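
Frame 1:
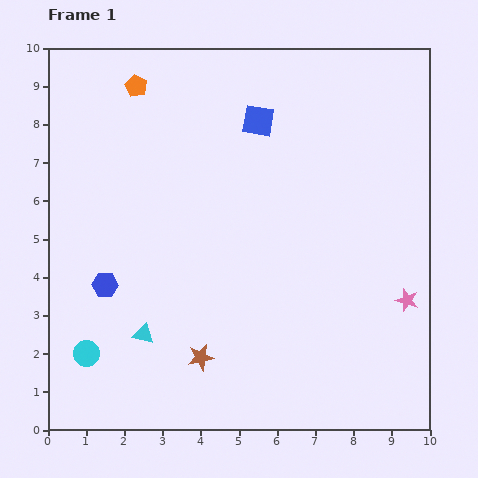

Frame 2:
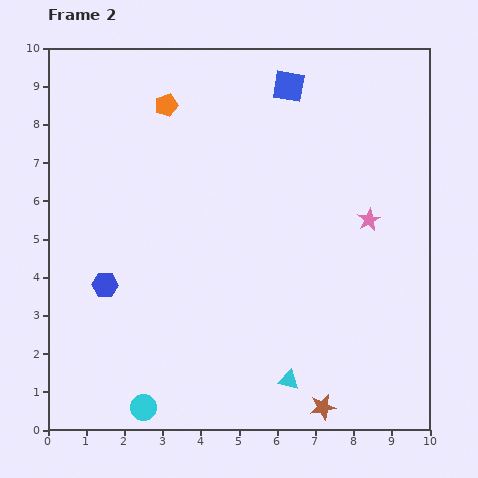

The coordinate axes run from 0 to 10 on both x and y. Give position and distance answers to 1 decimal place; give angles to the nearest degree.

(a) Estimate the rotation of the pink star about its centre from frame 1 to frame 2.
26° clockwise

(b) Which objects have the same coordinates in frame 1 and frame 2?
the blue hexagon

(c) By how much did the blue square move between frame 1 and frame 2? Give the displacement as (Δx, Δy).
(0.8, 0.9)

The blue square was at (5.5, 8.1) in frame 1 and (6.3, 9.0) in frame 2.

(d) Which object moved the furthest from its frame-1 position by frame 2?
the cyan triangle

(moved 4.0; next 3.5)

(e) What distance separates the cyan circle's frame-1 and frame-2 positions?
2.1

The cyan circle moved from (1.0, 2.0) to (2.5, 0.6), a distance of √(1.5² + 1.4²) ≈ 2.1.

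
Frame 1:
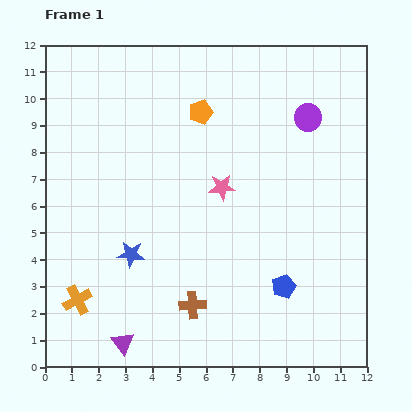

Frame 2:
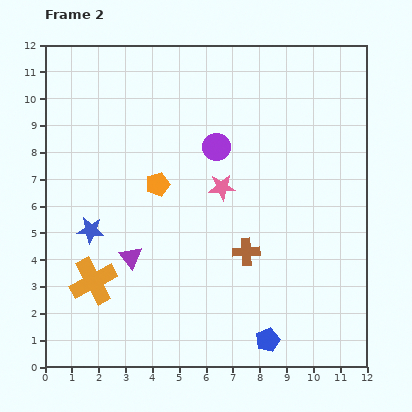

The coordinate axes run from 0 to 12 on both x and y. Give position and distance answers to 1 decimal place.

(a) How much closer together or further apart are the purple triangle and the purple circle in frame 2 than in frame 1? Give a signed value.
-5.7

Distance in frame 1: 10.9. Distance in frame 2: 5.2.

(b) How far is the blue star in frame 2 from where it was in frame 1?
1.7

The blue star moved from (3.2, 4.2) to (1.7, 5.1), a distance of √(1.5² + 0.9²) ≈ 1.7.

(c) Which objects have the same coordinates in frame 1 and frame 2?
the pink star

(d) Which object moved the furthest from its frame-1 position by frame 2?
the purple circle

(moved 3.6; next 3.2)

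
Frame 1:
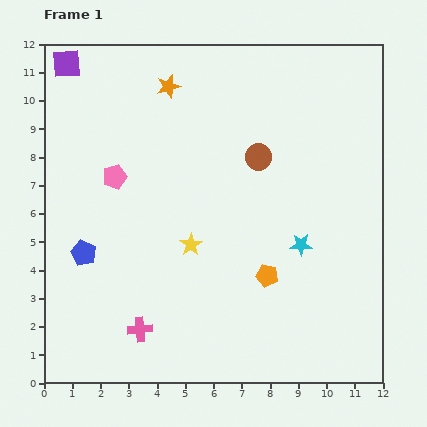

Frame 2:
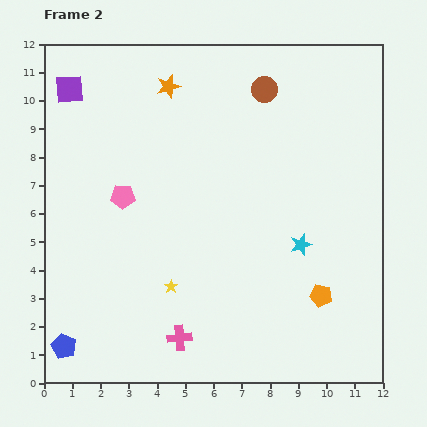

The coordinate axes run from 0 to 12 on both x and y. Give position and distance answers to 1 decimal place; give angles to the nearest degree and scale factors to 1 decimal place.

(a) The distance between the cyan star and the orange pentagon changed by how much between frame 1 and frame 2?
+0.3

Distance in frame 1: 1.6. Distance in frame 2: 1.9.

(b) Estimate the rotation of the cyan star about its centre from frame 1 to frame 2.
19° counter-clockwise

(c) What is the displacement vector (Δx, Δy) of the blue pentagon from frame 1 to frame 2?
(-0.7, -3.3)

The blue pentagon was at (1.4, 4.6) in frame 1 and (0.7, 1.3) in frame 2.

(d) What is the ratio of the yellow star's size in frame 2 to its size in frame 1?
0.6×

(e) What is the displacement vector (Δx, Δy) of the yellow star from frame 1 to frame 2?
(-0.7, -1.5)

The yellow star was at (5.2, 4.9) in frame 1 and (4.5, 3.4) in frame 2.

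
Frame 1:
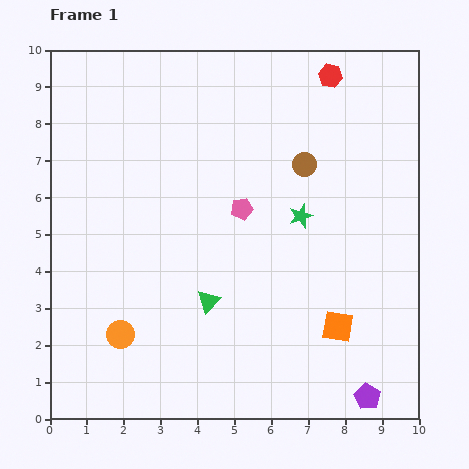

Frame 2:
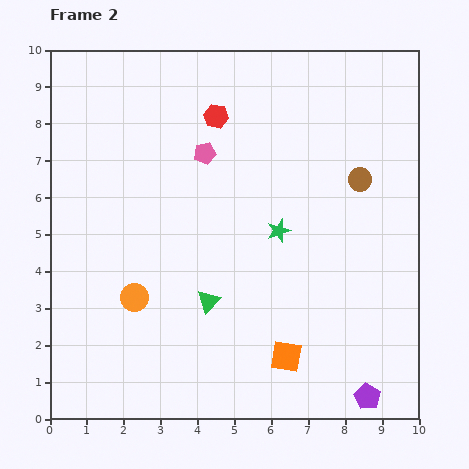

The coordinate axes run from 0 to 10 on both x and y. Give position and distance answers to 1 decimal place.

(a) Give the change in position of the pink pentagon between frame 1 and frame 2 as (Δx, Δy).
(-1.0, 1.5)

The pink pentagon was at (5.2, 5.7) in frame 1 and (4.2, 7.2) in frame 2.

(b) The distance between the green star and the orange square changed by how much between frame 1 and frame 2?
+0.2

Distance in frame 1: 3.2. Distance in frame 2: 3.4.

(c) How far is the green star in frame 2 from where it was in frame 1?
0.7

The green star moved from (6.8, 5.5) to (6.2, 5.1), a distance of √(0.6² + 0.4²) ≈ 0.7.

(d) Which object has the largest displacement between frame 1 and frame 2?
the red hexagon

(moved 3.3; next 1.8)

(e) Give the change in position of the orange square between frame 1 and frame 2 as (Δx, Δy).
(-1.4, -0.8)

The orange square was at (7.8, 2.5) in frame 1 and (6.4, 1.7) in frame 2.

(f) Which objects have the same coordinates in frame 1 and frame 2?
the green triangle, the purple pentagon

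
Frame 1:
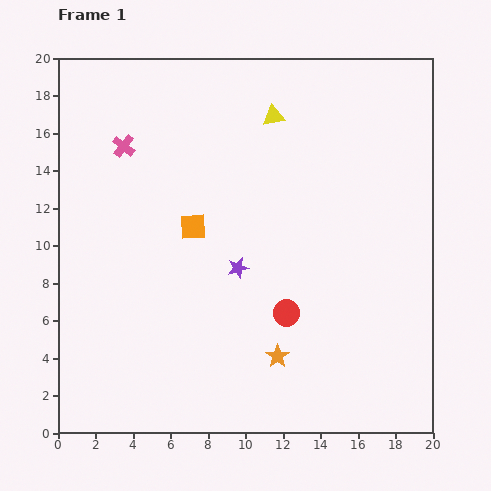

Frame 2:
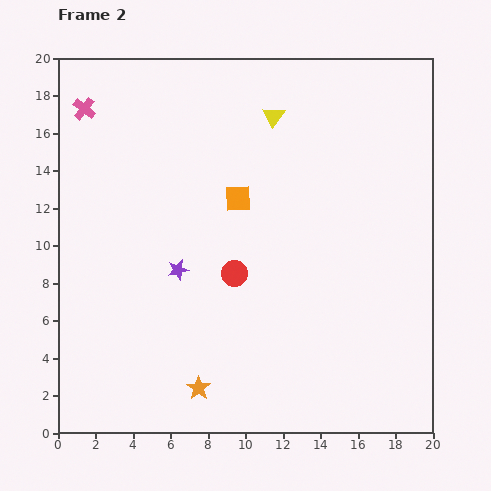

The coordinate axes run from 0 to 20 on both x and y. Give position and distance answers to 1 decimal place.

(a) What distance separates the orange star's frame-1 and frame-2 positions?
4.5

The orange star moved from (11.7, 4.1) to (7.5, 2.4), a distance of √(4.2² + 1.7²) ≈ 4.5.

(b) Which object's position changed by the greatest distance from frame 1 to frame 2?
the orange star

(moved 4.5; next 3.5)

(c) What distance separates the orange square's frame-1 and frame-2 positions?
2.8

The orange square moved from (7.2, 11.0) to (9.6, 12.5), a distance of √(2.4² + 1.5²) ≈ 2.8.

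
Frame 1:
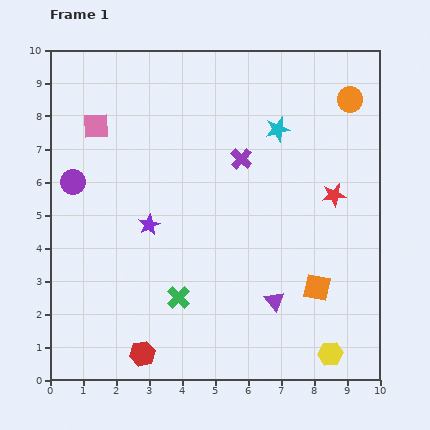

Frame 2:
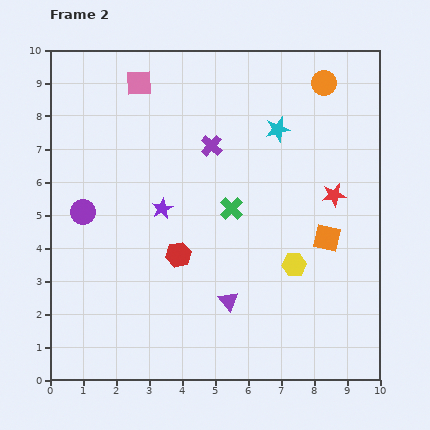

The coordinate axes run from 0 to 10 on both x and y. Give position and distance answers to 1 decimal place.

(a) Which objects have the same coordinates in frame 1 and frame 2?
the cyan star, the red star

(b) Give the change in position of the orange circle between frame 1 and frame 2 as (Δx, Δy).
(-0.8, 0.5)

The orange circle was at (9.1, 8.5) in frame 1 and (8.3, 9.0) in frame 2.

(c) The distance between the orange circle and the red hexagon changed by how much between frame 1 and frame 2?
-3.1

Distance in frame 1: 9.9. Distance in frame 2: 6.8.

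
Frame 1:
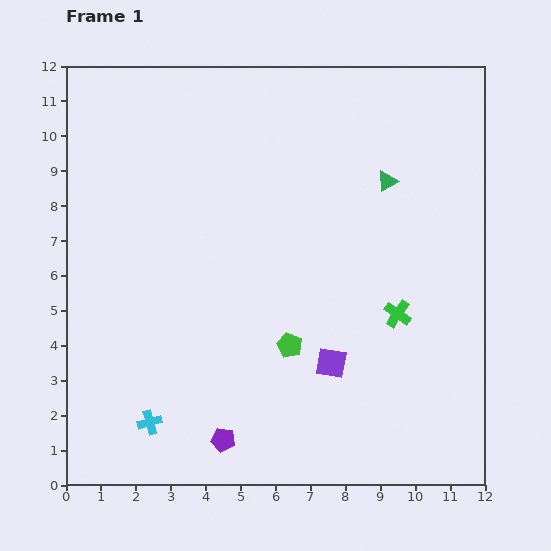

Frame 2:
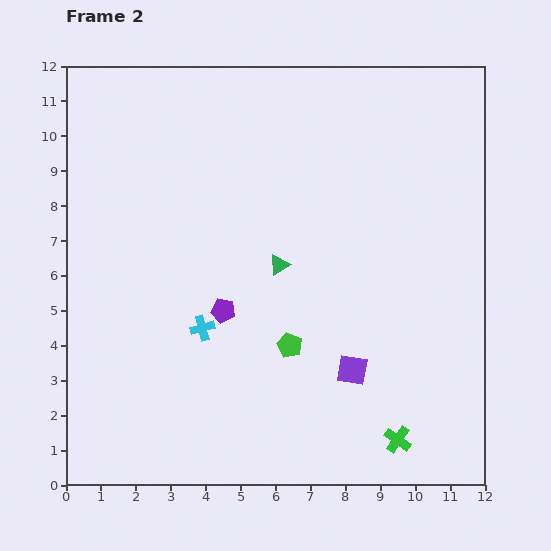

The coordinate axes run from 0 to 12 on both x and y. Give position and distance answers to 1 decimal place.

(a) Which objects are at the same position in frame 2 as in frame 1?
the green pentagon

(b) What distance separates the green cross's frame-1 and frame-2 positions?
3.6

The green cross moved from (9.5, 4.9) to (9.5, 1.3), a distance of √(0.0² + 3.6²) ≈ 3.6.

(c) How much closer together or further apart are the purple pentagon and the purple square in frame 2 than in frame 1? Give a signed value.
+0.3

Distance in frame 1: 3.8. Distance in frame 2: 4.1.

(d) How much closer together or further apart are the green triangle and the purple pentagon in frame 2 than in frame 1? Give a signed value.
-6.7

Distance in frame 1: 8.8. Distance in frame 2: 2.1.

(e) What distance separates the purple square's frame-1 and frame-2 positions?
0.6

The purple square moved from (7.6, 3.5) to (8.2, 3.3), a distance of √(0.6² + 0.2²) ≈ 0.6.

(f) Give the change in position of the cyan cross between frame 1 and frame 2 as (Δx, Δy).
(1.5, 2.7)

The cyan cross was at (2.4, 1.8) in frame 1 and (3.9, 4.5) in frame 2.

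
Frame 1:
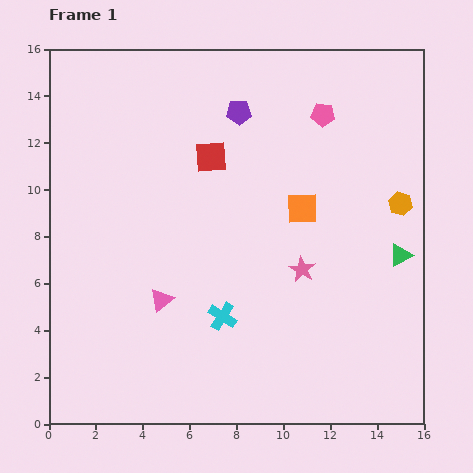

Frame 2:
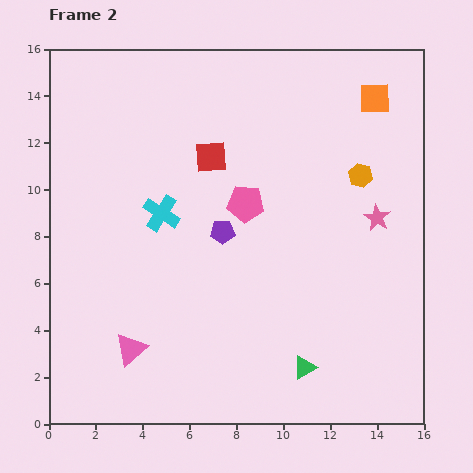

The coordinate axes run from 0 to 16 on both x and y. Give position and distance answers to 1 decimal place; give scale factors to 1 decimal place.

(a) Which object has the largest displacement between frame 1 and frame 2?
the green triangle

(moved 6.3; next 5.6)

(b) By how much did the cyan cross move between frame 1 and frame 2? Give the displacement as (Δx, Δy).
(-2.6, 4.4)

The cyan cross was at (7.4, 4.6) in frame 1 and (4.8, 9.0) in frame 2.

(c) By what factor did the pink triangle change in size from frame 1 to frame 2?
1.4×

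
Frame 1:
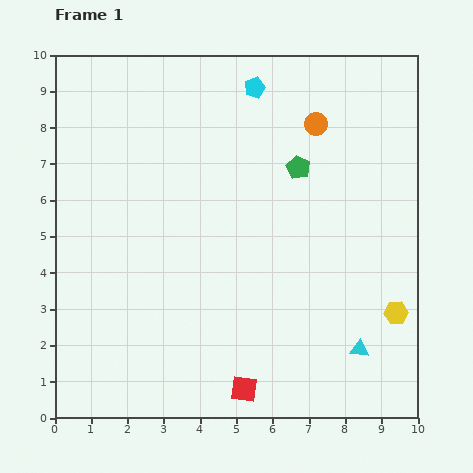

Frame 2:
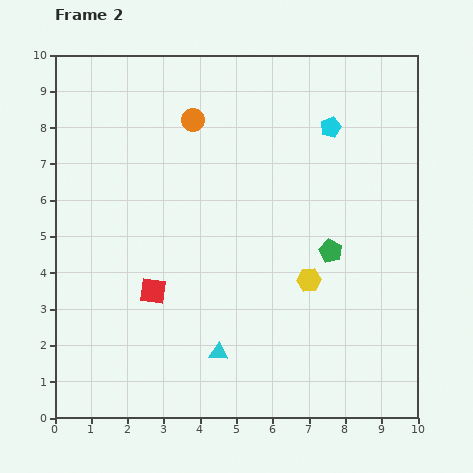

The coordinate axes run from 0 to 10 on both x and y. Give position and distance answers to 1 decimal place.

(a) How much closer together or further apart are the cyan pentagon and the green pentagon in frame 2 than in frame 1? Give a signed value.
+0.9

Distance in frame 1: 2.5. Distance in frame 2: 3.4.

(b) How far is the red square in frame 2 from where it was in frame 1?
3.7

The red square moved from (5.2, 0.8) to (2.7, 3.5), a distance of √(2.5² + 2.7²) ≈ 3.7.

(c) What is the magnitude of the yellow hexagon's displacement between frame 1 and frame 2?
2.6

The yellow hexagon moved from (9.4, 2.9) to (7.0, 3.8), a distance of √(2.4² + 0.9²) ≈ 2.6.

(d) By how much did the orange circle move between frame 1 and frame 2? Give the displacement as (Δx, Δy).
(-3.4, 0.1)

The orange circle was at (7.2, 8.1) in frame 1 and (3.8, 8.2) in frame 2.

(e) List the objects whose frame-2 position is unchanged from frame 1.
none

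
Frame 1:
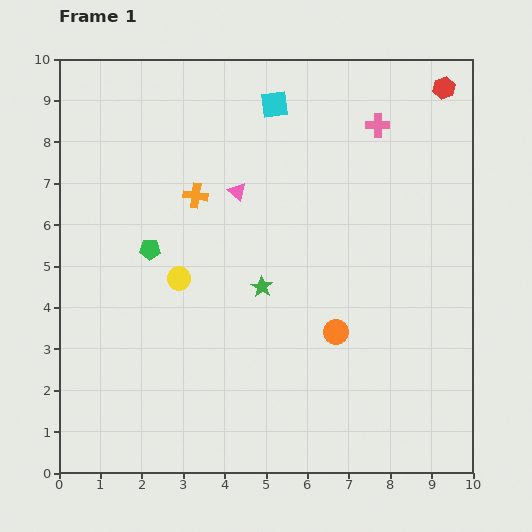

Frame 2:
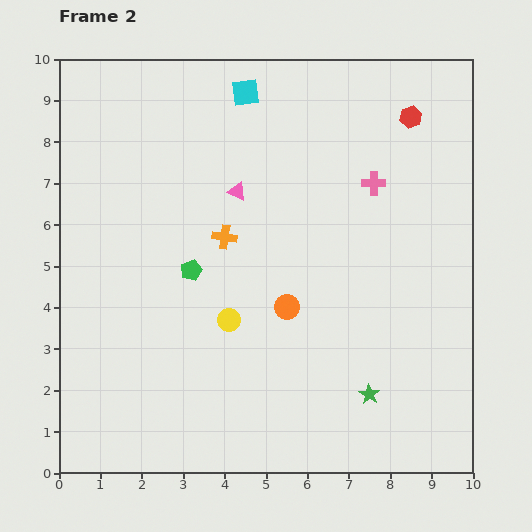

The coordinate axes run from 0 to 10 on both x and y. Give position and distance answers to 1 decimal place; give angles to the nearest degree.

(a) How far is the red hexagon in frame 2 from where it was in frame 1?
1.1

The red hexagon moved from (9.3, 9.3) to (8.5, 8.6), a distance of √(0.8² + 0.7²) ≈ 1.1.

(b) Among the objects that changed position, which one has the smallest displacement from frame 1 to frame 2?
the cyan square

(moved 0.8)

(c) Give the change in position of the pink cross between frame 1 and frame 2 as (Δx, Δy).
(-0.1, -1.4)

The pink cross was at (7.7, 8.4) in frame 1 and (7.6, 7.0) in frame 2.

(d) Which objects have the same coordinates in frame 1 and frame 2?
the pink triangle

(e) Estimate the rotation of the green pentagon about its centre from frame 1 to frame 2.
25° counter-clockwise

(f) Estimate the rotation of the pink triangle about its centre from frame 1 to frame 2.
18° counter-clockwise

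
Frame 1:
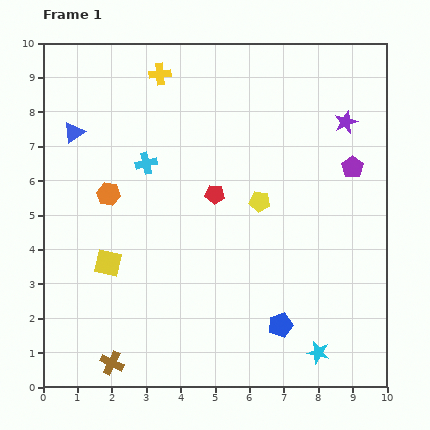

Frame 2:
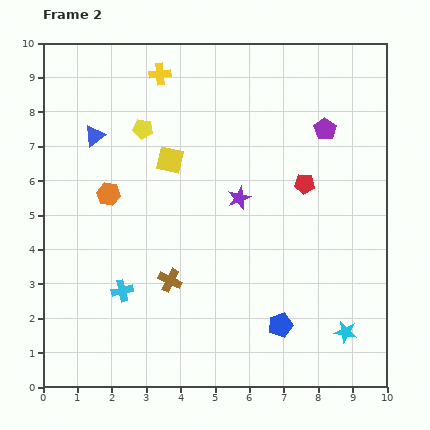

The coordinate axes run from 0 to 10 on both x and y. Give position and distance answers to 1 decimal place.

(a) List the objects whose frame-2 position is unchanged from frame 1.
the blue pentagon, the orange hexagon, the yellow cross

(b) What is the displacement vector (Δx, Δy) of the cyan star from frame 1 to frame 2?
(0.8, 0.6)

The cyan star was at (8.0, 1.0) in frame 1 and (8.8, 1.6) in frame 2.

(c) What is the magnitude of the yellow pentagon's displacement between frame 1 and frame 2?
4.0

The yellow pentagon moved from (6.3, 5.4) to (2.9, 7.5), a distance of √(3.4² + 2.1²) ≈ 4.0.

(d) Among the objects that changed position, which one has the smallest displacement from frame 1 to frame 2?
the blue triangle

(moved 0.6)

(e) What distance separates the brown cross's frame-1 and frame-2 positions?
2.9

The brown cross moved from (2.0, 0.7) to (3.7, 3.1), a distance of √(1.7² + 2.4²) ≈ 2.9.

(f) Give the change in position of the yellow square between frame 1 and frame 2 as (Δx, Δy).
(1.8, 3.0)

The yellow square was at (1.9, 3.6) in frame 1 and (3.7, 6.6) in frame 2.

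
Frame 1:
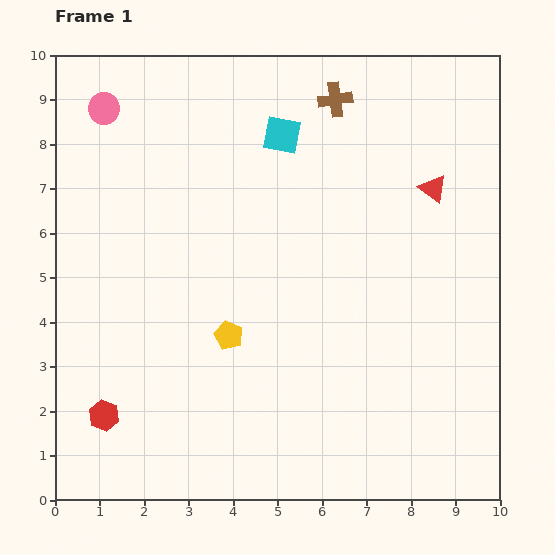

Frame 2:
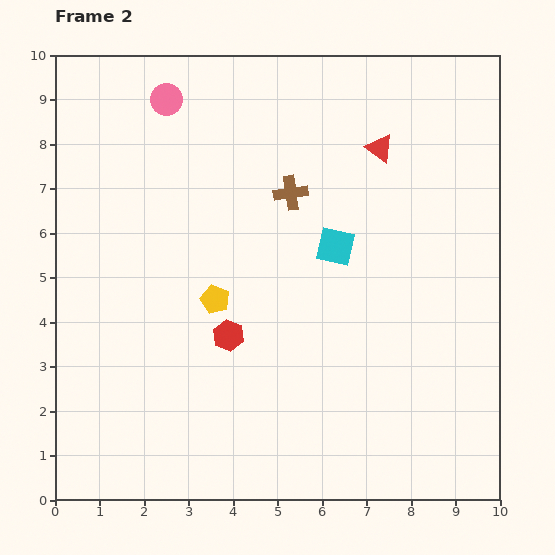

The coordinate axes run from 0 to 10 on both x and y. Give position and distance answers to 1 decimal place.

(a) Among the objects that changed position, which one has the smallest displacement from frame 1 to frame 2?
the yellow pentagon

(moved 0.9)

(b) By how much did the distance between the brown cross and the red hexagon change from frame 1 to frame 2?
-5.3

Distance in frame 1: 8.8. Distance in frame 2: 3.5.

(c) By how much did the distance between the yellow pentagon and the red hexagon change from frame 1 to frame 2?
-2.4

Distance in frame 1: 3.3. Distance in frame 2: 0.9.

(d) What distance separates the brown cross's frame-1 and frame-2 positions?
2.3

The brown cross moved from (6.3, 9.0) to (5.3, 6.9), a distance of √(1.0² + 2.1²) ≈ 2.3.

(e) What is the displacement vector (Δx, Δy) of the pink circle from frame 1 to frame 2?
(1.4, 0.2)

The pink circle was at (1.1, 8.8) in frame 1 and (2.5, 9.0) in frame 2.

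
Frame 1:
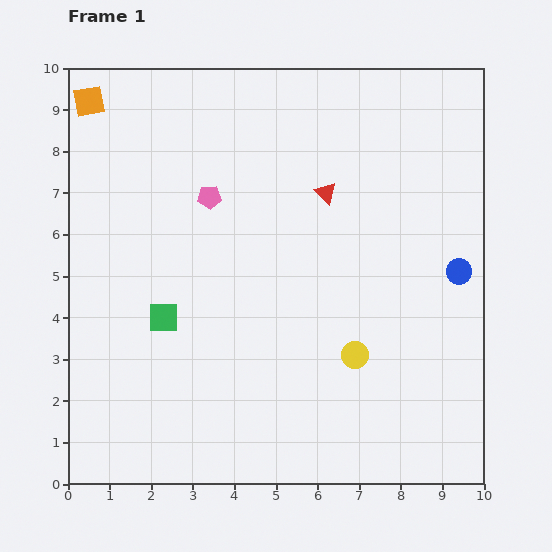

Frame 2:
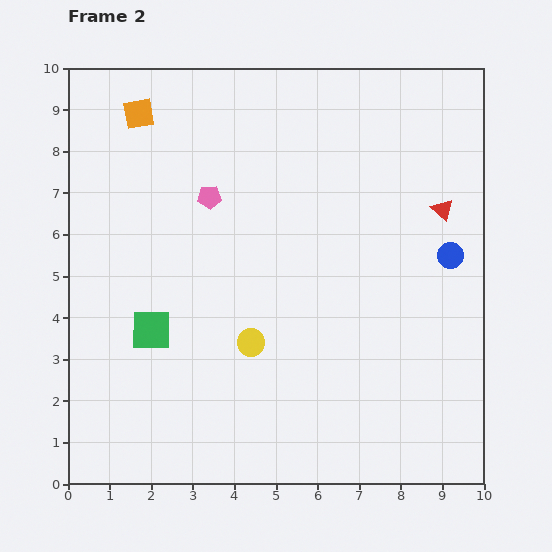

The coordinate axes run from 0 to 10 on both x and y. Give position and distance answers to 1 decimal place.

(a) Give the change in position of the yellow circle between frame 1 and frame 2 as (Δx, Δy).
(-2.5, 0.3)

The yellow circle was at (6.9, 3.1) in frame 1 and (4.4, 3.4) in frame 2.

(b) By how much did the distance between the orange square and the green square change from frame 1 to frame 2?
-0.3

Distance in frame 1: 5.5. Distance in frame 2: 5.2.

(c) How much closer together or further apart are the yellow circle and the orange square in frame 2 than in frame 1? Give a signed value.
-2.7

Distance in frame 1: 8.8. Distance in frame 2: 6.1.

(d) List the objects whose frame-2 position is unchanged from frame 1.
the pink pentagon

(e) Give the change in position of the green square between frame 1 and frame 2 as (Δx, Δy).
(-0.3, -0.3)

The green square was at (2.3, 4.0) in frame 1 and (2.0, 3.7) in frame 2.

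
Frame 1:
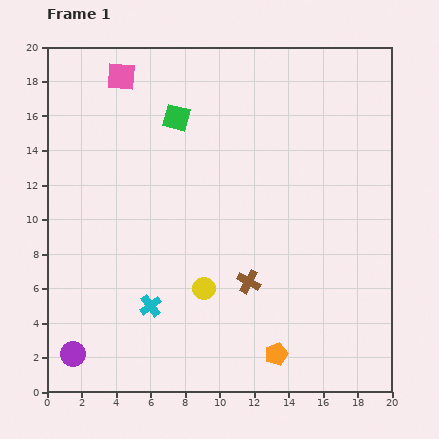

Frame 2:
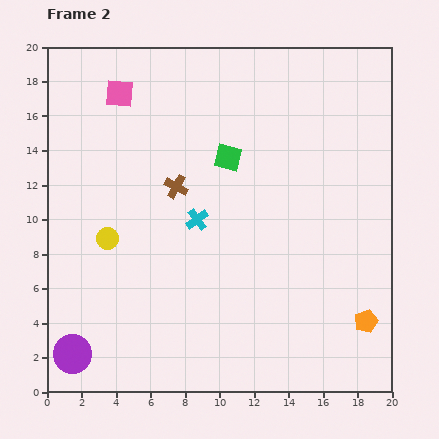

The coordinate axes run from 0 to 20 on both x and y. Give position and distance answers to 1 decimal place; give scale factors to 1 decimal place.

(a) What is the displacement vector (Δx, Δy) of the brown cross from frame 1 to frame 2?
(-4.2, 5.5)

The brown cross was at (11.7, 6.4) in frame 1 and (7.5, 11.9) in frame 2.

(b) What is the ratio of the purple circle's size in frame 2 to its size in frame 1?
1.5×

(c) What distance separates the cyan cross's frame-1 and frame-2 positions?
5.7

The cyan cross moved from (6.0, 5.0) to (8.7, 10.0), a distance of √(2.7² + 5.0²) ≈ 5.7.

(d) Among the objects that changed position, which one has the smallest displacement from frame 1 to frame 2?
the pink square

(moved 1.0)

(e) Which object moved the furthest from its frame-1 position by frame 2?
the brown cross

(moved 6.9; next 6.3)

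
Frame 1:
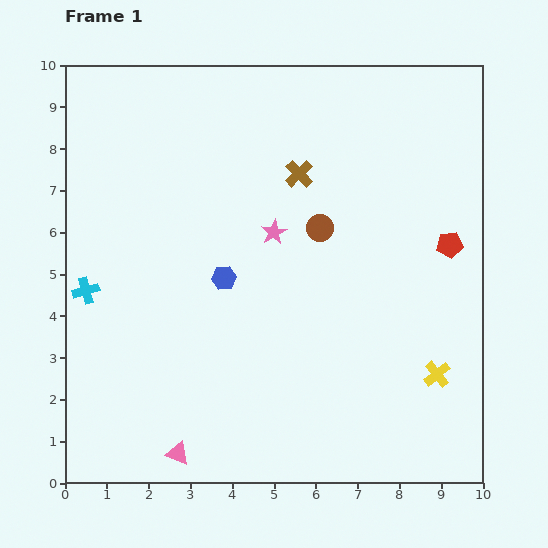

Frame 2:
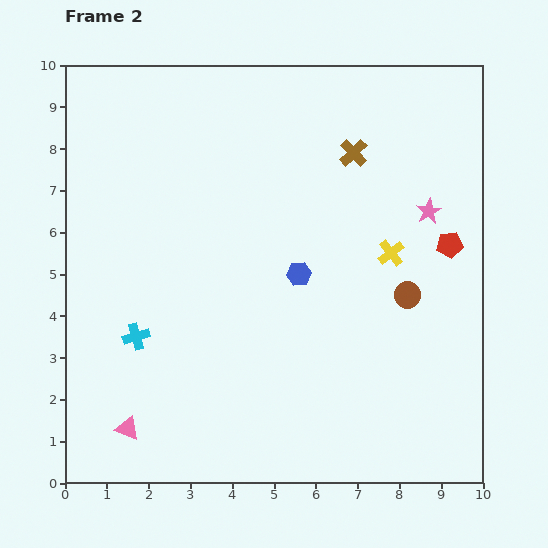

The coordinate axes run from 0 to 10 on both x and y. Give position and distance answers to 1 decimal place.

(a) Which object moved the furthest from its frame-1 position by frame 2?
the pink star

(moved 3.7; next 3.1)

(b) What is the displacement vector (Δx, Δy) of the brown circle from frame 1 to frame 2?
(2.1, -1.6)

The brown circle was at (6.1, 6.1) in frame 1 and (8.2, 4.5) in frame 2.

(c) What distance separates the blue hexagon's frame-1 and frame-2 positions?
1.8

The blue hexagon moved from (3.8, 4.9) to (5.6, 5.0), a distance of √(1.8² + 0.1²) ≈ 1.8.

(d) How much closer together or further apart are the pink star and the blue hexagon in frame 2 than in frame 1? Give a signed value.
+1.8

Distance in frame 1: 1.6. Distance in frame 2: 3.4.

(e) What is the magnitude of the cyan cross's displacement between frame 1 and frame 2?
1.6

The cyan cross moved from (0.5, 4.6) to (1.7, 3.5), a distance of √(1.2² + 1.1²) ≈ 1.6.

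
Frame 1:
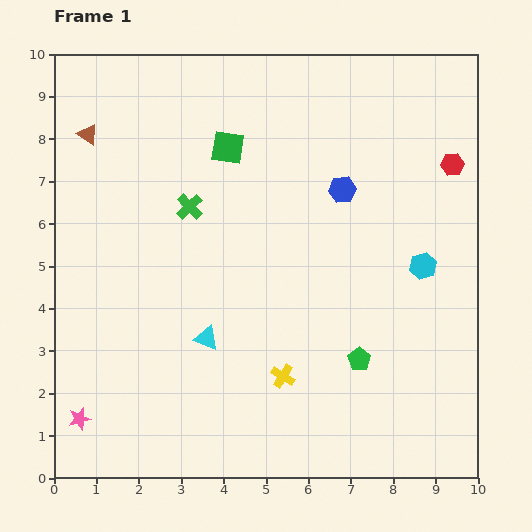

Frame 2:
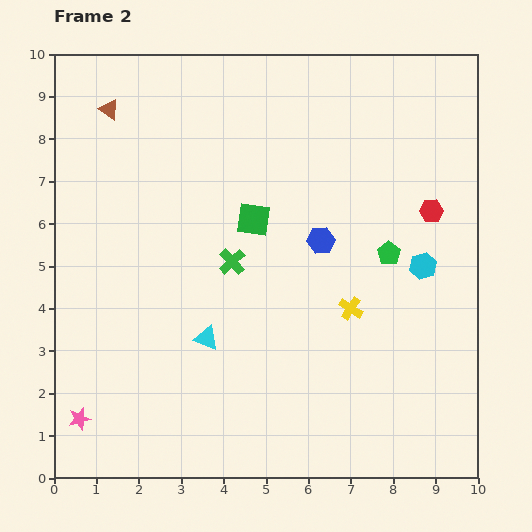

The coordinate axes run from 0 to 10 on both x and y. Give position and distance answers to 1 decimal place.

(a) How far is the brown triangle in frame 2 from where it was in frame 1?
0.8

The brown triangle moved from (0.8, 8.1) to (1.3, 8.7), a distance of √(0.5² + 0.6²) ≈ 0.8.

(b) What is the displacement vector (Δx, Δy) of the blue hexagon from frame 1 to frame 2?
(-0.5, -1.2)

The blue hexagon was at (6.8, 6.8) in frame 1 and (6.3, 5.6) in frame 2.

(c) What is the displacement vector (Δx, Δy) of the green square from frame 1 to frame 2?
(0.6, -1.7)

The green square was at (4.1, 7.8) in frame 1 and (4.7, 6.1) in frame 2.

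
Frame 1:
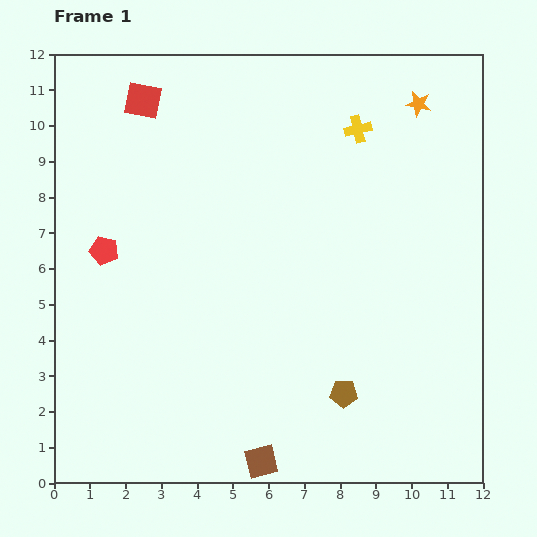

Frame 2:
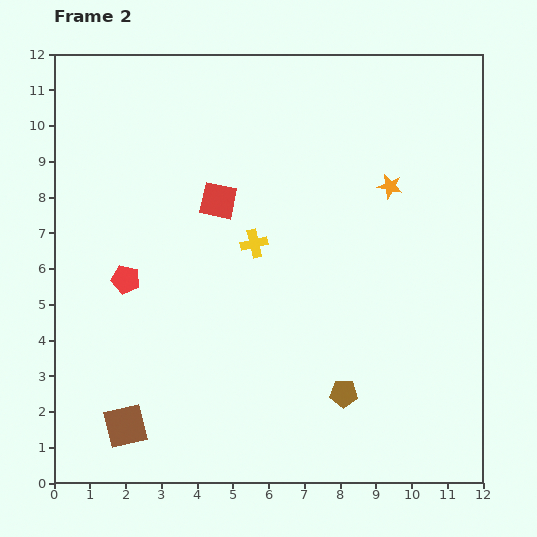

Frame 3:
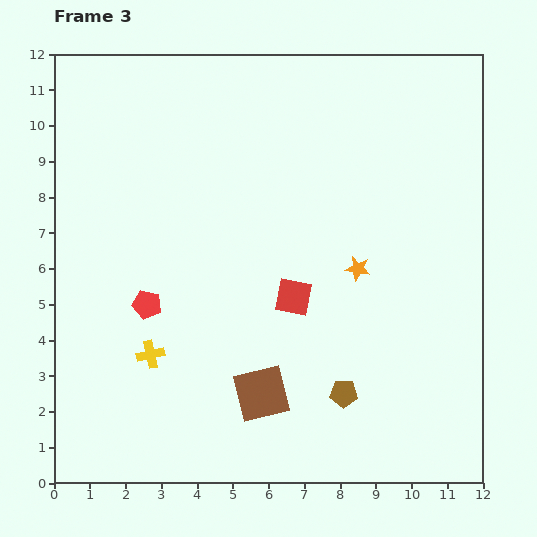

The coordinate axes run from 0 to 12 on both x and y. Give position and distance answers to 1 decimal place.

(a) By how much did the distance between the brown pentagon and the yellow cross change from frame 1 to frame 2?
-2.5

Distance in frame 1: 7.4. Distance in frame 2: 4.9.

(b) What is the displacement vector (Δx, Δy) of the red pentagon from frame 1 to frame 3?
(1.2, -1.5)

The red pentagon was at (1.4, 6.5) in frame 1 and (2.6, 5.0) in frame 3.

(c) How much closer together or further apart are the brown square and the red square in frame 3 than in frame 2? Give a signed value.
-4.0

Distance in frame 2: 6.8. Distance in frame 3: 2.8.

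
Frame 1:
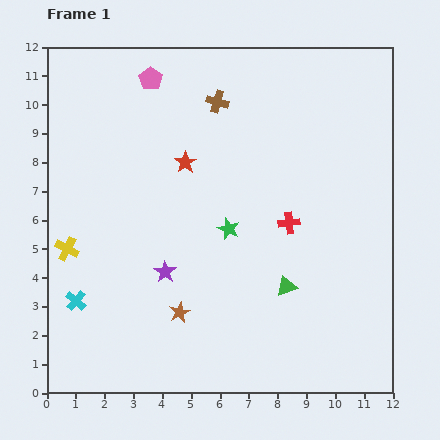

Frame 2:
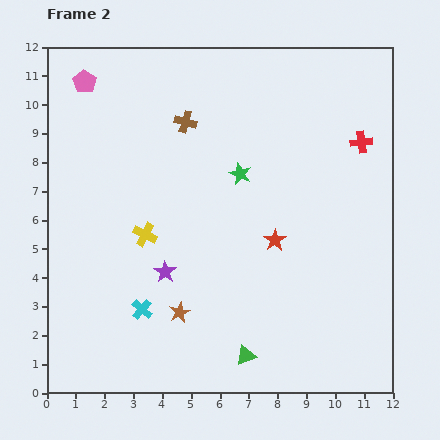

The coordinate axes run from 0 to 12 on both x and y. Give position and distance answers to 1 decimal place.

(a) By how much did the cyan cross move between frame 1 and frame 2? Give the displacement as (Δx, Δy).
(2.3, -0.3)

The cyan cross was at (1.0, 3.2) in frame 1 and (3.3, 2.9) in frame 2.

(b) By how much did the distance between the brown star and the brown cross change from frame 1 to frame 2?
-0.8

Distance in frame 1: 7.4. Distance in frame 2: 6.6.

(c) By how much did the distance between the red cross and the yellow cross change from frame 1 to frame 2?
+0.4

Distance in frame 1: 7.8. Distance in frame 2: 8.2.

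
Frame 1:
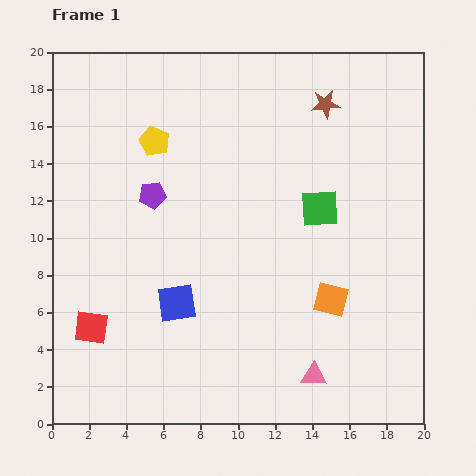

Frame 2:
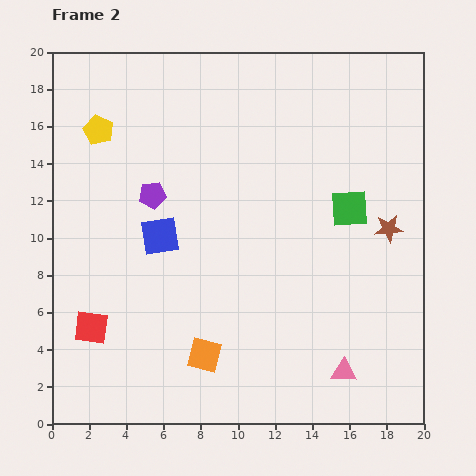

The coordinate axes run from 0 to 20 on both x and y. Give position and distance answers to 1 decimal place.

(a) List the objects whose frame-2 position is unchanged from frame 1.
the purple pentagon, the red square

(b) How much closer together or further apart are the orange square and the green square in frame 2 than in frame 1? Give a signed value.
+6.2

Distance in frame 1: 4.9. Distance in frame 2: 11.1.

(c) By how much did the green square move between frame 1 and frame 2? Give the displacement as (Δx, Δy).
(1.6, 0.0)

The green square was at (14.4, 11.6) in frame 1 and (16.0, 11.6) in frame 2.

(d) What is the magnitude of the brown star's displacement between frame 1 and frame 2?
7.5

The brown star moved from (14.7, 17.2) to (18.1, 10.5), a distance of √(3.4² + 6.7²) ≈ 7.5.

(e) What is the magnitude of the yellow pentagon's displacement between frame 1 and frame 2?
3.1

The yellow pentagon moved from (5.5, 15.2) to (2.5, 15.8), a distance of √(3.0² + 0.6²) ≈ 3.1.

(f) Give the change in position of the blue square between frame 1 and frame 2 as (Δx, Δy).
(-0.9, 3.6)

The blue square was at (6.7, 6.5) in frame 1 and (5.8, 10.1) in frame 2.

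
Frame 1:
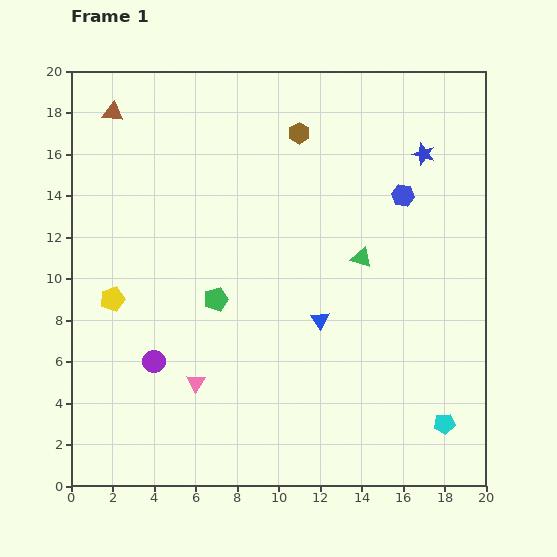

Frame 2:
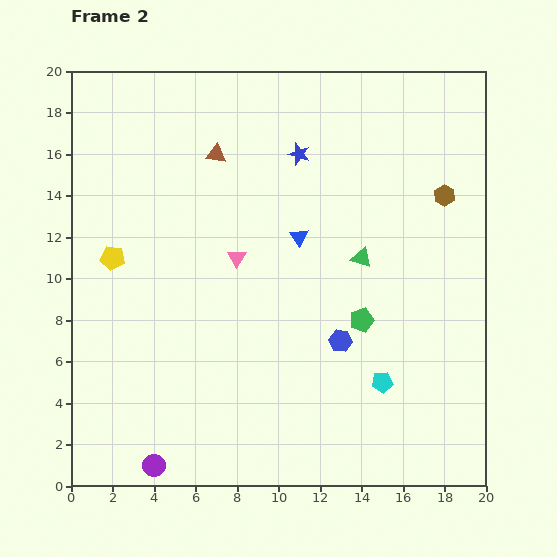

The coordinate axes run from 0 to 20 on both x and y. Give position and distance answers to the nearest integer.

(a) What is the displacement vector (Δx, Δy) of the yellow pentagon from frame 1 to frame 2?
(0, 2)

The yellow pentagon was at (2, 9) in frame 1 and (2, 11) in frame 2.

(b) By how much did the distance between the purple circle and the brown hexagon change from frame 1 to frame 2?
+6

Distance in frame 1: 13. Distance in frame 2: 19.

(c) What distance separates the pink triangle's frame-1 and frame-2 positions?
6

The pink triangle moved from (6, 5) to (8, 11), a distance of √(2² + 6²) ≈ 6.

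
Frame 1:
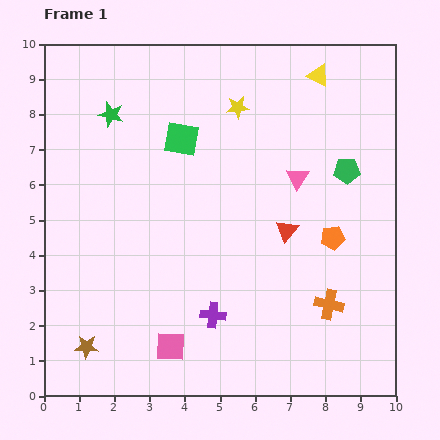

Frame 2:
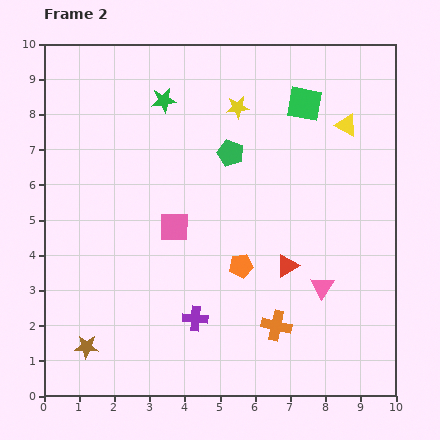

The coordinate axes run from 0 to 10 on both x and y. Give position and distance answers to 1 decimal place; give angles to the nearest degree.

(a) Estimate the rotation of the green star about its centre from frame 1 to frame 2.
23° counter-clockwise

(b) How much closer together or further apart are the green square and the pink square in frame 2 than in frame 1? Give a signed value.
-0.8

Distance in frame 1: 5.9. Distance in frame 2: 5.1.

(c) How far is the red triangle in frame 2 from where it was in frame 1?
1.0

The red triangle moved from (6.9, 4.7) to (6.9, 3.7), a distance of √(0.0² + 1.0²) ≈ 1.0.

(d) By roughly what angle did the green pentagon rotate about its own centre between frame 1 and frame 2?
22° clockwise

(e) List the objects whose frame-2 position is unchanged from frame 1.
the yellow star, the brown star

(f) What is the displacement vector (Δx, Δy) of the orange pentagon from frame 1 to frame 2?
(-2.6, -0.8)

The orange pentagon was at (8.2, 4.5) in frame 1 and (5.6, 3.7) in frame 2.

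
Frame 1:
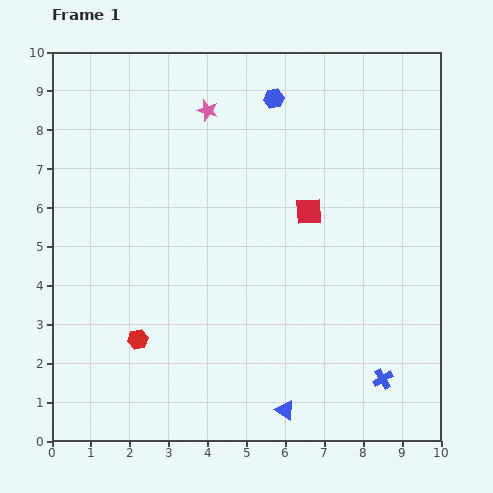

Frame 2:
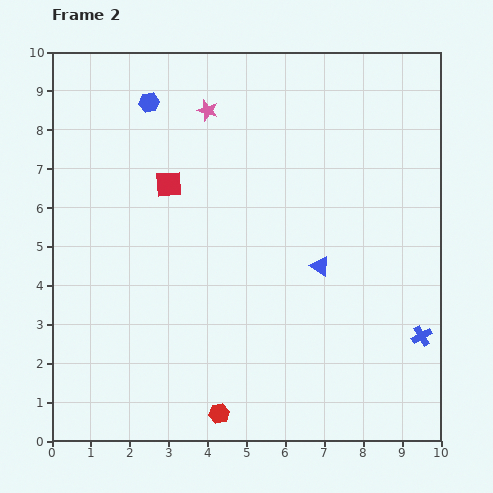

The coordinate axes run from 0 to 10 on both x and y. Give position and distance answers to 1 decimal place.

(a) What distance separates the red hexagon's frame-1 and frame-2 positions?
2.8

The red hexagon moved from (2.2, 2.6) to (4.3, 0.7), a distance of √(2.1² + 1.9²) ≈ 2.8.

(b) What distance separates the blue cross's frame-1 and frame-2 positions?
1.5

The blue cross moved from (8.5, 1.6) to (9.5, 2.7), a distance of √(1.0² + 1.1²) ≈ 1.5.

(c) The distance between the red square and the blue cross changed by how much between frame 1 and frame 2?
+2.9

Distance in frame 1: 4.7. Distance in frame 2: 7.6.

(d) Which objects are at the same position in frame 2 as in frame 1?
the pink star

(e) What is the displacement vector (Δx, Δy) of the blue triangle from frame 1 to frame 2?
(0.9, 3.7)

The blue triangle was at (6.0, 0.8) in frame 1 and (6.9, 4.5) in frame 2.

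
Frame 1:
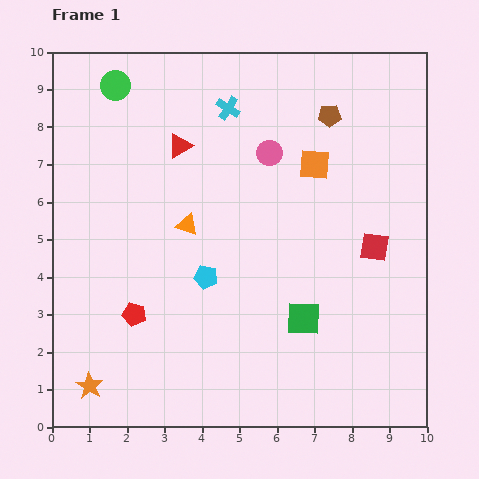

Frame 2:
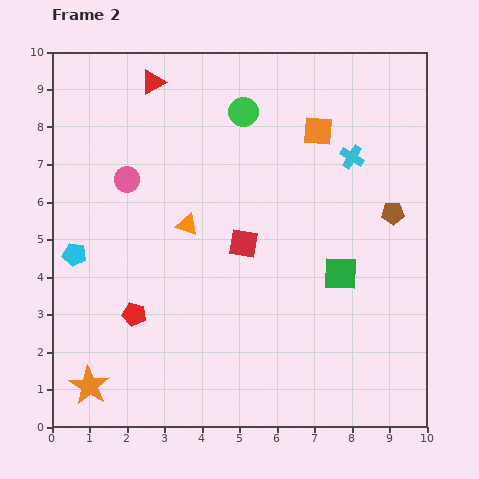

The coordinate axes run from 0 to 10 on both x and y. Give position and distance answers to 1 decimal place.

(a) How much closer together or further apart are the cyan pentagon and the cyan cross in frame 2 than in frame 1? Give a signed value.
+3.3

Distance in frame 1: 4.5. Distance in frame 2: 7.8.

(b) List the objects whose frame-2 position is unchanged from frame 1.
the orange triangle, the red pentagon, the orange star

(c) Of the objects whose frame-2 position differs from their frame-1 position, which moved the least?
the orange square

(moved 0.9)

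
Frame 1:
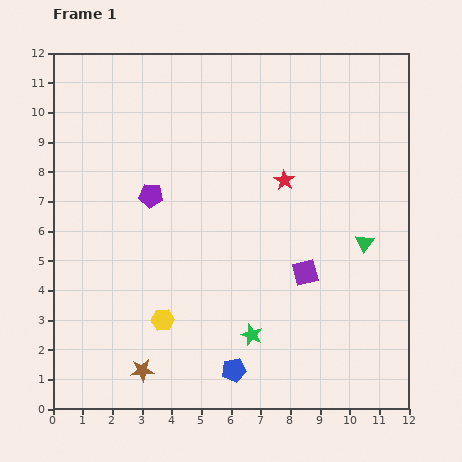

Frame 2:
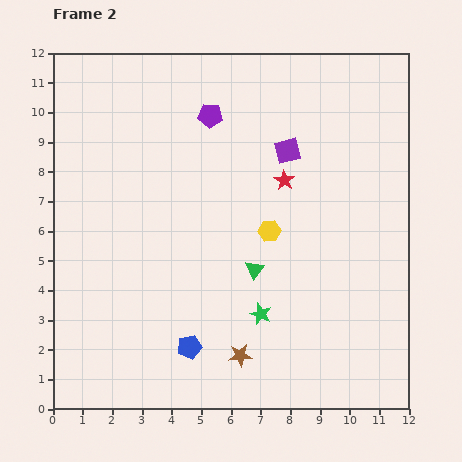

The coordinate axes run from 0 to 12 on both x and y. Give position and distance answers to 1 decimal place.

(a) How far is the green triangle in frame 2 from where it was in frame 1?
3.8

The green triangle moved from (10.5, 5.6) to (6.8, 4.7), a distance of √(3.7² + 0.9²) ≈ 3.8.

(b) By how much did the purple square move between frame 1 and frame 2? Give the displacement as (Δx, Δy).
(-0.6, 4.1)

The purple square was at (8.5, 4.6) in frame 1 and (7.9, 8.7) in frame 2.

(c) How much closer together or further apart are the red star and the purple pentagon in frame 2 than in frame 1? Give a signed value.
-1.2

Distance in frame 1: 4.5. Distance in frame 2: 3.3.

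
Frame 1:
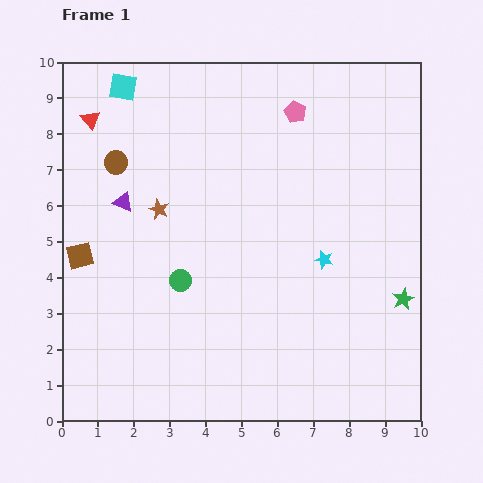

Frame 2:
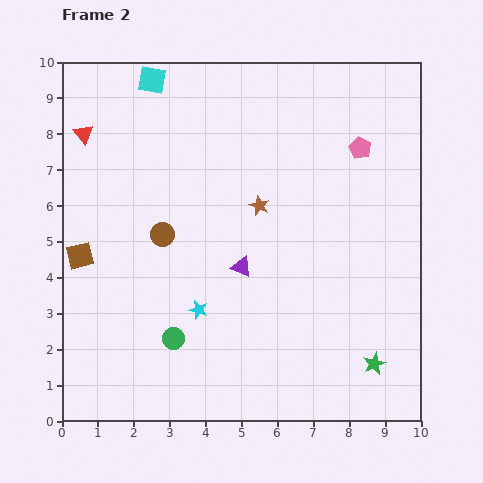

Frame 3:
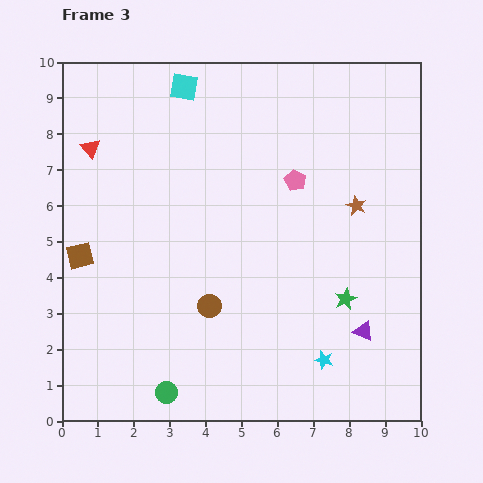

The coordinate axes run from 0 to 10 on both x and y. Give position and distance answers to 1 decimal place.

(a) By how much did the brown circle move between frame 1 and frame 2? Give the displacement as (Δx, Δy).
(1.3, -2.0)

The brown circle was at (1.5, 7.2) in frame 1 and (2.8, 5.2) in frame 2.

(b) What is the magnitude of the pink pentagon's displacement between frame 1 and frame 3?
1.9

The pink pentagon moved from (6.5, 8.6) to (6.5, 6.7), a distance of √(0.0² + 1.9²) ≈ 1.9.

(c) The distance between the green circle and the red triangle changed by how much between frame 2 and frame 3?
+0.9

Distance in frame 2: 6.2. Distance in frame 3: 7.1.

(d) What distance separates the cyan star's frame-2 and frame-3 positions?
3.8

The cyan star moved from (3.8, 3.1) to (7.3, 1.7), a distance of √(3.5² + 1.4²) ≈ 3.8.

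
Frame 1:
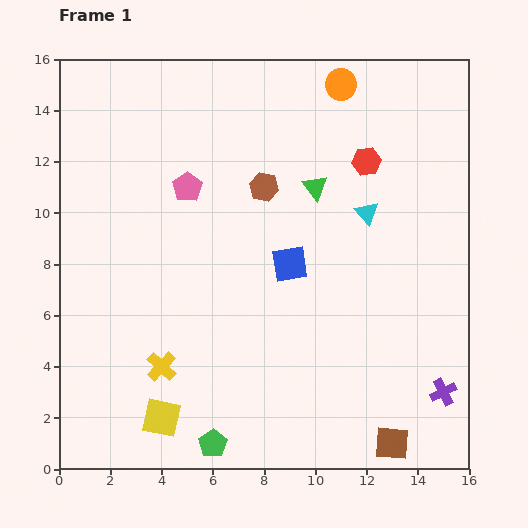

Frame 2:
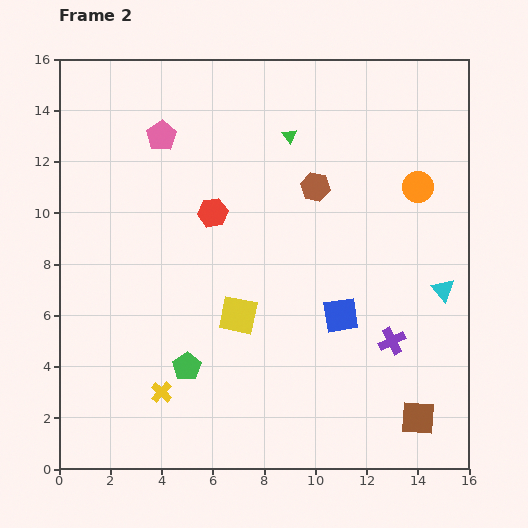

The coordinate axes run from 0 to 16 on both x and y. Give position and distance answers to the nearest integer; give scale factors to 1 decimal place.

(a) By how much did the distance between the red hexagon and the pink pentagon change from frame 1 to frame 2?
-3

Distance in frame 1: 7. Distance in frame 2: 4.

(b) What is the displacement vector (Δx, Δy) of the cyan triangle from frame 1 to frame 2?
(3, -3)

The cyan triangle was at (12, 10) in frame 1 and (15, 7) in frame 2.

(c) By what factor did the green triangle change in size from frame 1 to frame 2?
0.6×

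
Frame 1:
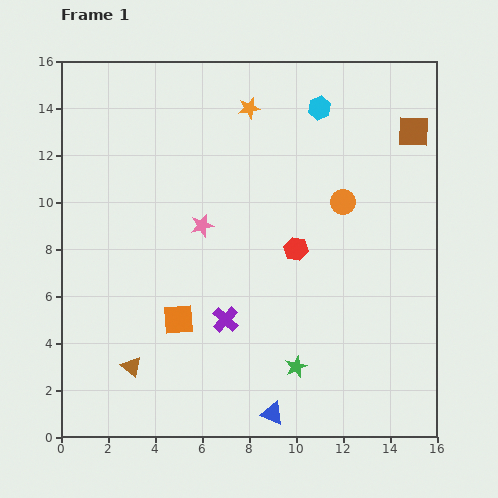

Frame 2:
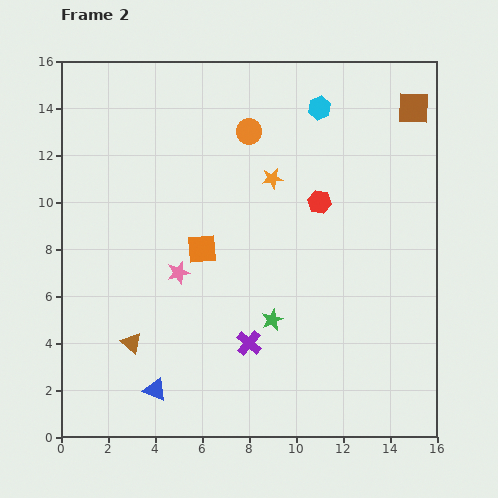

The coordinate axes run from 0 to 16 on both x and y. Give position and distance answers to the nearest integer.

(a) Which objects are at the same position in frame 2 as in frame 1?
the cyan hexagon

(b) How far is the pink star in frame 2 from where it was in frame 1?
2

The pink star moved from (6, 9) to (5, 7), a distance of √(1² + 2²) ≈ 2.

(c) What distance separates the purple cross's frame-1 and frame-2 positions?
1

The purple cross moved from (7, 5) to (8, 4), a distance of √(1² + 1²) ≈ 1.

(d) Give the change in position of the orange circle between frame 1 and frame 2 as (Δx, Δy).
(-4, 3)

The orange circle was at (12, 10) in frame 1 and (8, 13) in frame 2.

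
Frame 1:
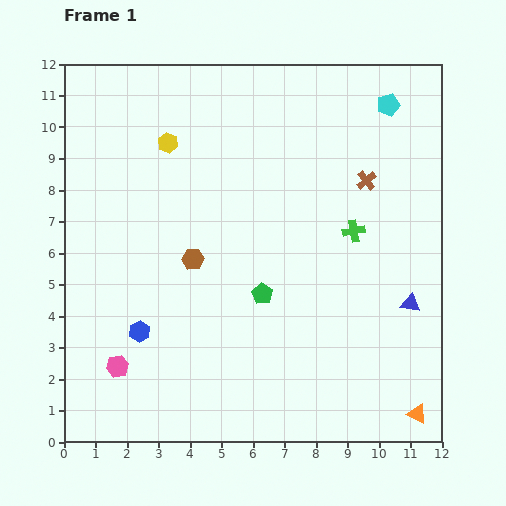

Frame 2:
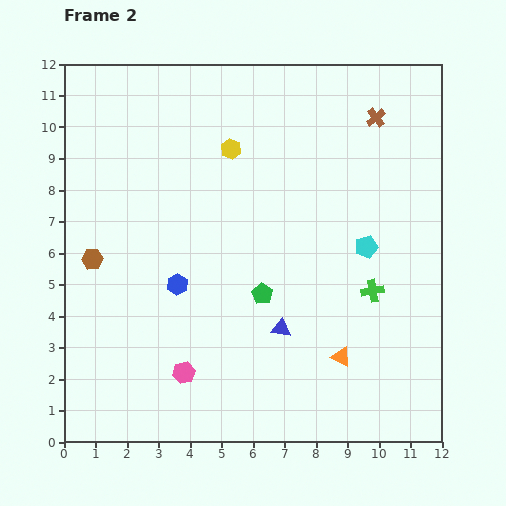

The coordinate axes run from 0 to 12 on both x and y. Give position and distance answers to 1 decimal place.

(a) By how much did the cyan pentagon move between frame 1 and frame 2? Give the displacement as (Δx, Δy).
(-0.7, -4.5)

The cyan pentagon was at (10.3, 10.7) in frame 1 and (9.6, 6.2) in frame 2.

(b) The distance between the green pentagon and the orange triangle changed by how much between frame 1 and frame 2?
-3.0

Distance in frame 1: 6.2. Distance in frame 2: 3.2.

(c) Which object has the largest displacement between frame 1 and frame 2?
the cyan pentagon

(moved 4.6; next 4.2)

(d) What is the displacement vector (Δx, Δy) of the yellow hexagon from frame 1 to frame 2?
(2.0, -0.2)

The yellow hexagon was at (3.3, 9.5) in frame 1 and (5.3, 9.3) in frame 2.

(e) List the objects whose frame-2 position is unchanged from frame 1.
the green pentagon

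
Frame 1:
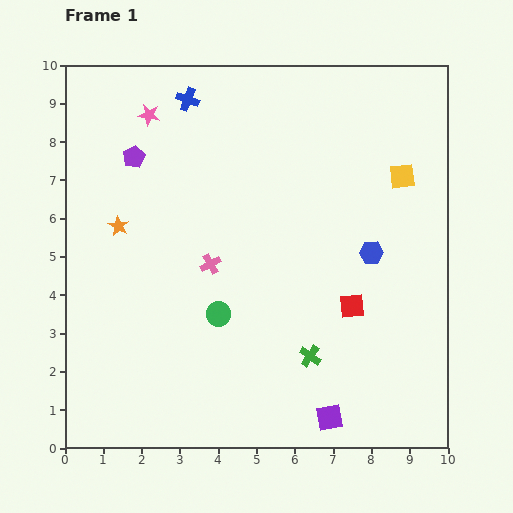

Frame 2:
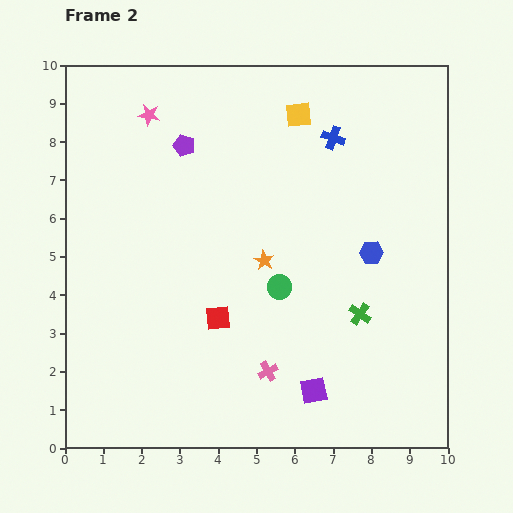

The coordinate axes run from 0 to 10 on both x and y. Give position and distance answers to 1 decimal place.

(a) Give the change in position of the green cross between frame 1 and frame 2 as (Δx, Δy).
(1.3, 1.1)

The green cross was at (6.4, 2.4) in frame 1 and (7.7, 3.5) in frame 2.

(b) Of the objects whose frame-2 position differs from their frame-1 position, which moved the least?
the purple square

(moved 0.8)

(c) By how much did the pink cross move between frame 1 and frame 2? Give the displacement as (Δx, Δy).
(1.5, -2.8)

The pink cross was at (3.8, 4.8) in frame 1 and (5.3, 2.0) in frame 2.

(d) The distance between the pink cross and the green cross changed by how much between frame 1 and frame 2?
-0.7

Distance in frame 1: 3.5. Distance in frame 2: 2.8.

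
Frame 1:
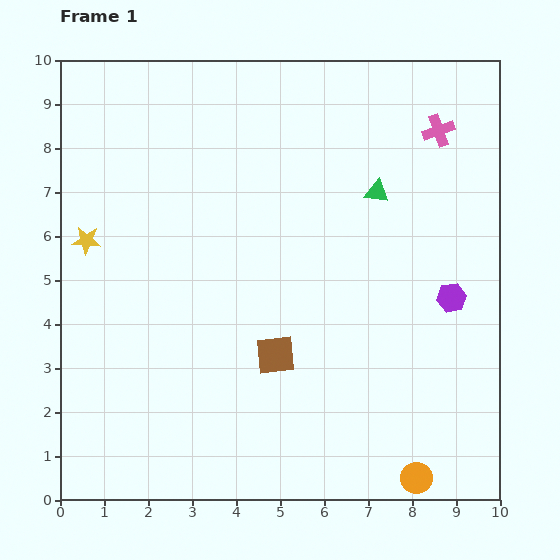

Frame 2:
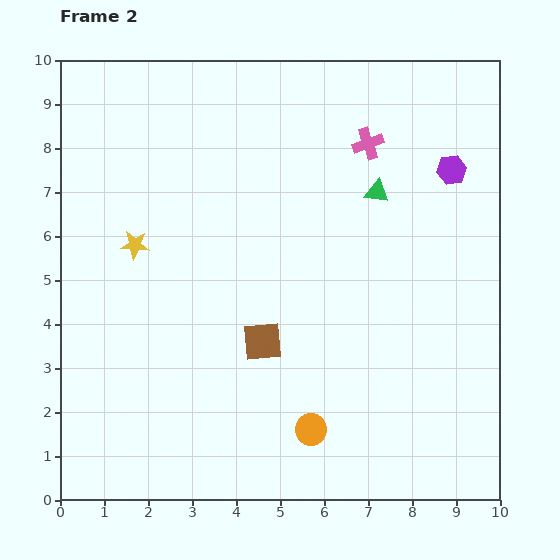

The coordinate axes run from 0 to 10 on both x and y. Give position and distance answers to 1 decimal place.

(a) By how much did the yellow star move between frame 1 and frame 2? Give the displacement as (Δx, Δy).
(1.1, -0.1)

The yellow star was at (0.6, 5.9) in frame 1 and (1.7, 5.8) in frame 2.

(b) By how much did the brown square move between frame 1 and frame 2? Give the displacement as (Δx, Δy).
(-0.3, 0.3)

The brown square was at (4.9, 3.3) in frame 1 and (4.6, 3.6) in frame 2.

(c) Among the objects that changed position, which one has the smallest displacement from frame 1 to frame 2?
the brown square

(moved 0.4)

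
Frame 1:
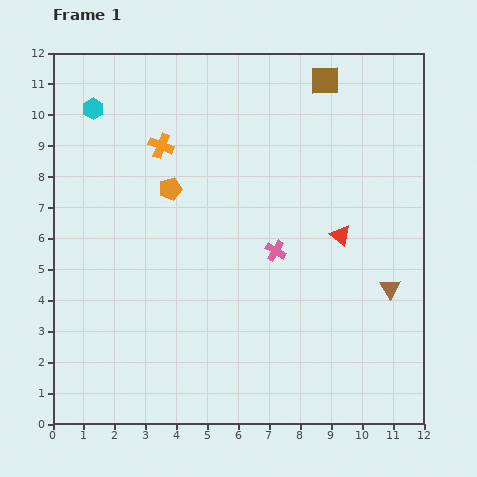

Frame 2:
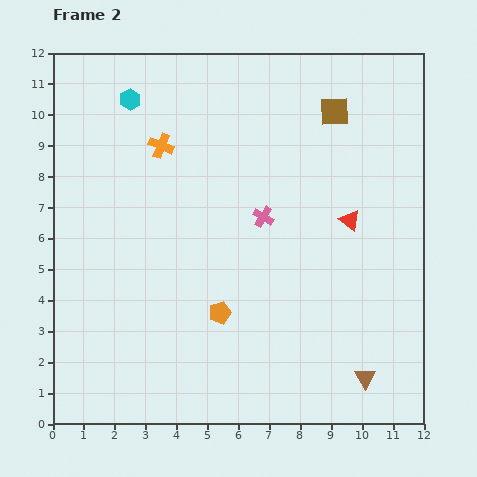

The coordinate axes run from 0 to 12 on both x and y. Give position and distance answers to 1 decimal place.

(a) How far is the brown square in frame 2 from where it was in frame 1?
1.0

The brown square moved from (8.8, 11.1) to (9.1, 10.1), a distance of √(0.3² + 1.0²) ≈ 1.0.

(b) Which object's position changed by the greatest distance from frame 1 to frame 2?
the orange pentagon

(moved 4.3; next 3.0)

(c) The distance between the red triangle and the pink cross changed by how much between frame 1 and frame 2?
+0.6

Distance in frame 1: 2.2. Distance in frame 2: 2.8.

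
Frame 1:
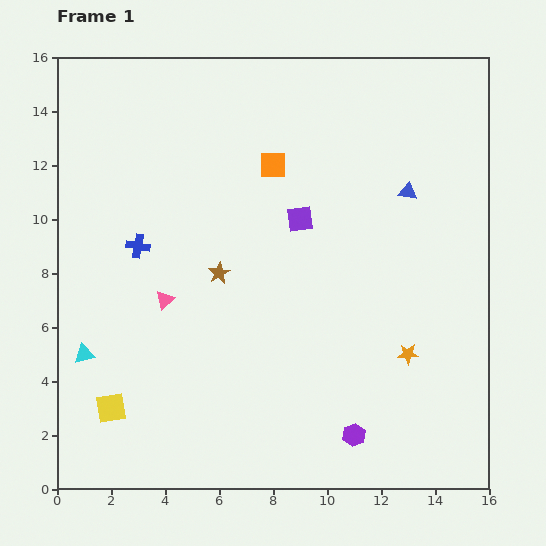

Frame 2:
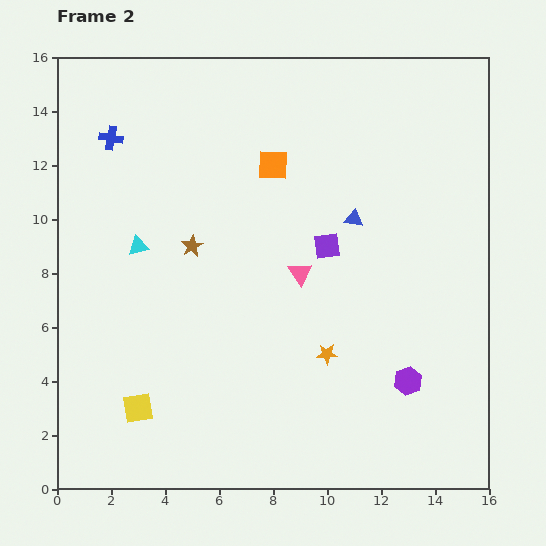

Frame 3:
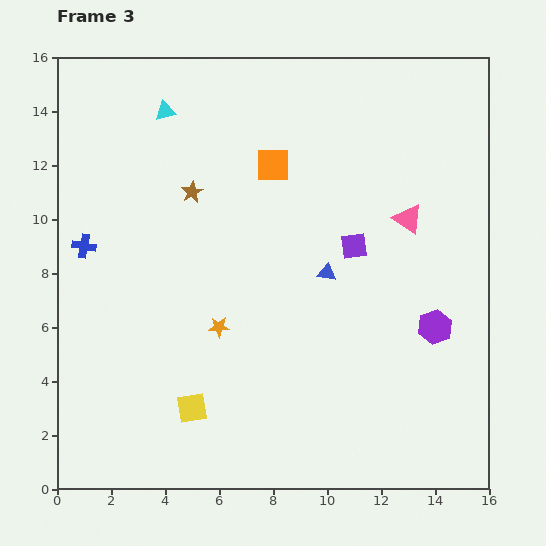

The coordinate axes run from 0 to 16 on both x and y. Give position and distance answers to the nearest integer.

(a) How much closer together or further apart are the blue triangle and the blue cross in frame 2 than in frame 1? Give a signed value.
-1

Distance in frame 1: 10. Distance in frame 2: 9.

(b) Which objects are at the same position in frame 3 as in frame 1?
the orange square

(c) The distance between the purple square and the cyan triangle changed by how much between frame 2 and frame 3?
+2

Distance in frame 2: 7. Distance in frame 3: 9.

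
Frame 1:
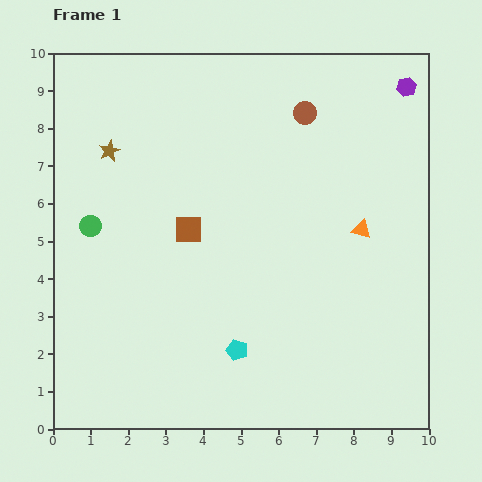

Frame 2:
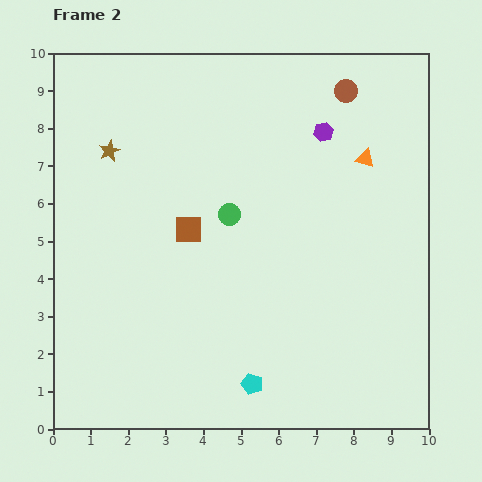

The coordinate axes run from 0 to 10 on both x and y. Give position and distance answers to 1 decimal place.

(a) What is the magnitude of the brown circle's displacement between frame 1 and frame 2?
1.3

The brown circle moved from (6.7, 8.4) to (7.8, 9.0), a distance of √(1.1² + 0.6²) ≈ 1.3.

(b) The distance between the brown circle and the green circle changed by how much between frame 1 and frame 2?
-1.9

Distance in frame 1: 6.4. Distance in frame 2: 4.5.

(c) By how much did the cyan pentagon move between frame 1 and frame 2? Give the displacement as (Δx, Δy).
(0.4, -0.9)

The cyan pentagon was at (4.9, 2.1) in frame 1 and (5.3, 1.2) in frame 2.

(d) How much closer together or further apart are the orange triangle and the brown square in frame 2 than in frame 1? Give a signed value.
+0.5

Distance in frame 1: 4.6. Distance in frame 2: 5.1.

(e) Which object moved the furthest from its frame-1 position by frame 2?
the green circle

(moved 3.7; next 2.5)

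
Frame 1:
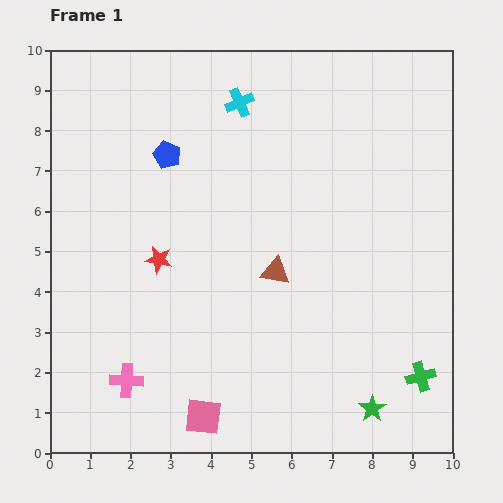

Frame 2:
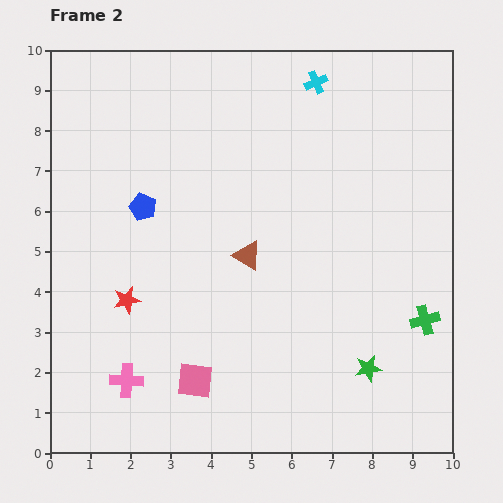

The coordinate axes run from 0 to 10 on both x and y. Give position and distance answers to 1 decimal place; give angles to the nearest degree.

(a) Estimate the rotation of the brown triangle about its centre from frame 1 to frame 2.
20° clockwise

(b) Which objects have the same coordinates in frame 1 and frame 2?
the pink cross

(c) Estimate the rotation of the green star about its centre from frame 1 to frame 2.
24° clockwise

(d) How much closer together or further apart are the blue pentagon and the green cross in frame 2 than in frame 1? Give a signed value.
-0.9

Distance in frame 1: 8.4. Distance in frame 2: 7.5.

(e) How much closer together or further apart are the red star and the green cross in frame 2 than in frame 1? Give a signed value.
+0.3

Distance in frame 1: 7.1. Distance in frame 2: 7.4.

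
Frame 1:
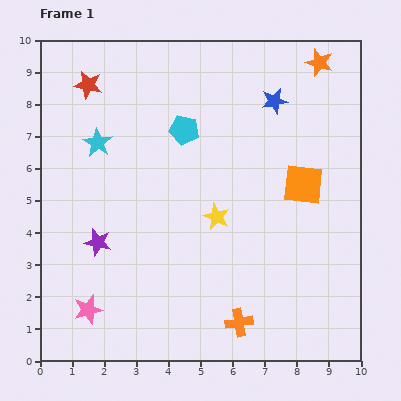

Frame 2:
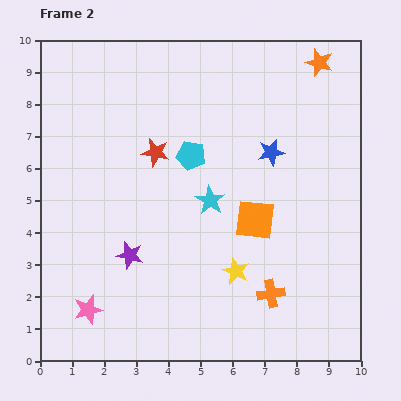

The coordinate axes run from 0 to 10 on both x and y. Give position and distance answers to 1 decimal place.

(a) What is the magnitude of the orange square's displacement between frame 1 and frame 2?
1.9

The orange square moved from (8.2, 5.5) to (6.7, 4.4), a distance of √(1.5² + 1.1²) ≈ 1.9.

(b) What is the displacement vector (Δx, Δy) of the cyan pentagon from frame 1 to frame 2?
(0.2, -0.8)

The cyan pentagon was at (4.5, 7.2) in frame 1 and (4.7, 6.4) in frame 2.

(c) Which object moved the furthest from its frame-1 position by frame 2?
the cyan star

(moved 3.9; next 3.0)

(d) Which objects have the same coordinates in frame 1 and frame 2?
the orange star, the pink star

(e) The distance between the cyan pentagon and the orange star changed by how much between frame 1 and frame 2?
+0.2

Distance in frame 1: 4.7. Distance in frame 2: 4.9.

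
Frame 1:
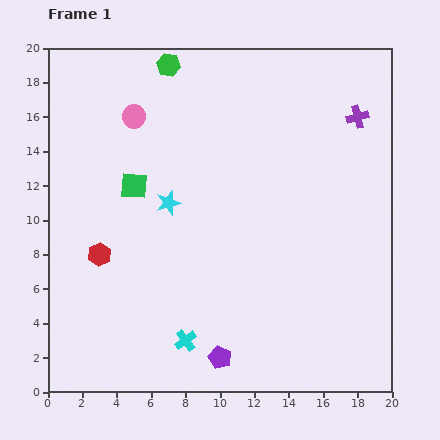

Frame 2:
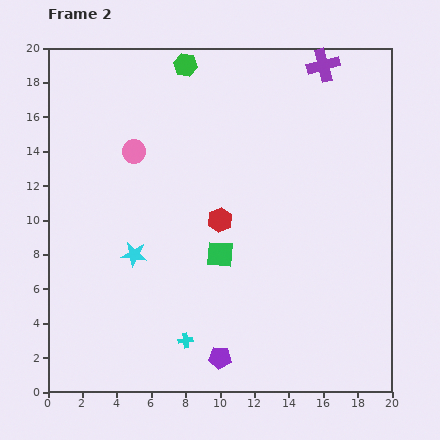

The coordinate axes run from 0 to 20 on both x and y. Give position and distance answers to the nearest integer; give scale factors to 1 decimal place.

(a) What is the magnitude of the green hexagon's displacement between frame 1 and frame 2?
1

The green hexagon moved from (7, 19) to (8, 19), a distance of √(1² + 0²) ≈ 1.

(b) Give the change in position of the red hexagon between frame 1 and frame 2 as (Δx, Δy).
(7, 2)

The red hexagon was at (3, 8) in frame 1 and (10, 10) in frame 2.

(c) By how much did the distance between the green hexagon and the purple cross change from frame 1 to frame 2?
-3

Distance in frame 1: 11. Distance in frame 2: 8.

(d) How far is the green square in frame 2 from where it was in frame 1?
6

The green square moved from (5, 12) to (10, 8), a distance of √(5² + 4²) ≈ 6.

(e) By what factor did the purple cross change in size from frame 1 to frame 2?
1.4×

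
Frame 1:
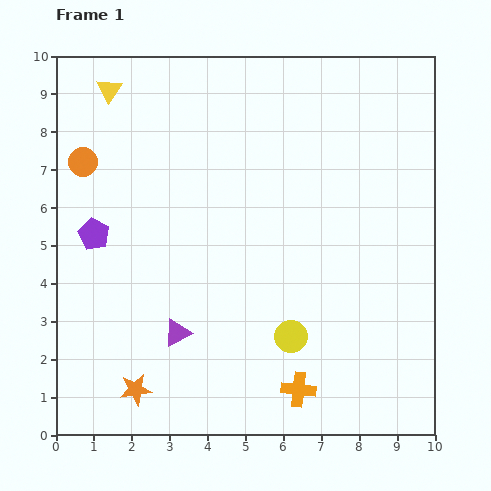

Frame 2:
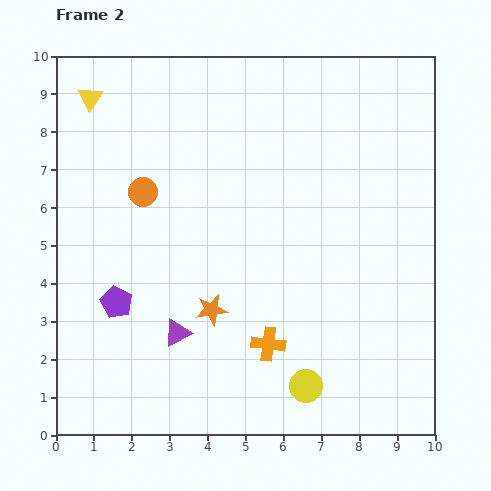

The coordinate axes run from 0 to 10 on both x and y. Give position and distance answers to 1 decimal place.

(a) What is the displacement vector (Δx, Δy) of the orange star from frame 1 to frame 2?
(2.0, 2.1)

The orange star was at (2.1, 1.2) in frame 1 and (4.1, 3.3) in frame 2.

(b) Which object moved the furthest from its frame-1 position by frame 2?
the orange star

(moved 2.9; next 1.9)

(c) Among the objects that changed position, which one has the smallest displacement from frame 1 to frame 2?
the yellow triangle

(moved 0.5)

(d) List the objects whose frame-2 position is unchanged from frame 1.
the purple triangle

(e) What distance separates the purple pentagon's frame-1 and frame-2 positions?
1.9

The purple pentagon moved from (1.0, 5.3) to (1.6, 3.5), a distance of √(0.6² + 1.8²) ≈ 1.9.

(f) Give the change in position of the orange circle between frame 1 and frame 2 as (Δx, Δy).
(1.6, -0.8)

The orange circle was at (0.7, 7.2) in frame 1 and (2.3, 6.4) in frame 2.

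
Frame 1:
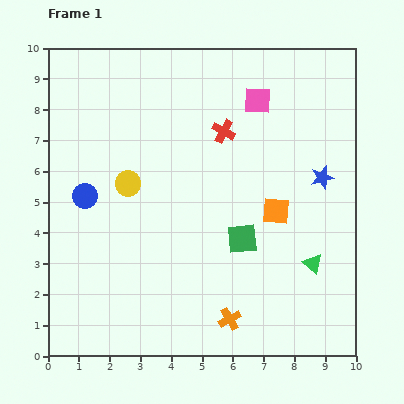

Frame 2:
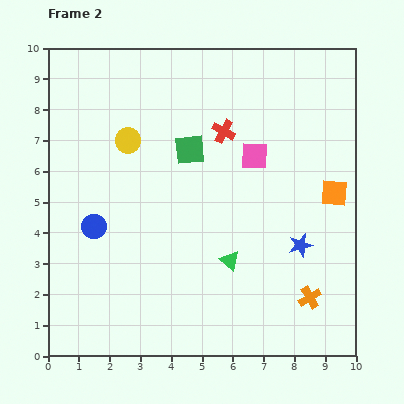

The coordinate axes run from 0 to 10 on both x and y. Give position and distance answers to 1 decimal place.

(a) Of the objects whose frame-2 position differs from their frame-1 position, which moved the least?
the blue circle

(moved 1.0)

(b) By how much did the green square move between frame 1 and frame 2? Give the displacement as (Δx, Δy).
(-1.7, 2.9)

The green square was at (6.3, 3.8) in frame 1 and (4.6, 6.7) in frame 2.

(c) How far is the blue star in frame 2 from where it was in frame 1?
2.3

The blue star moved from (8.9, 5.8) to (8.2, 3.6), a distance of √(0.7² + 2.2²) ≈ 2.3.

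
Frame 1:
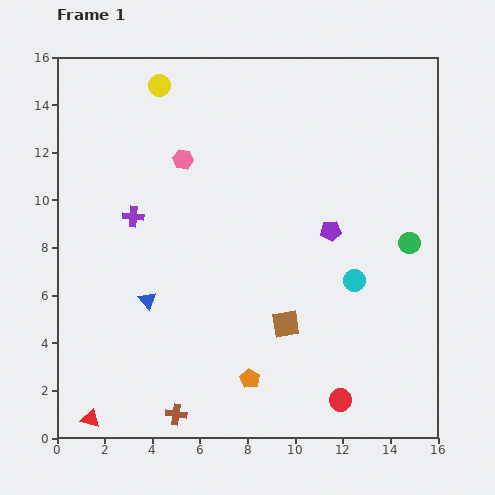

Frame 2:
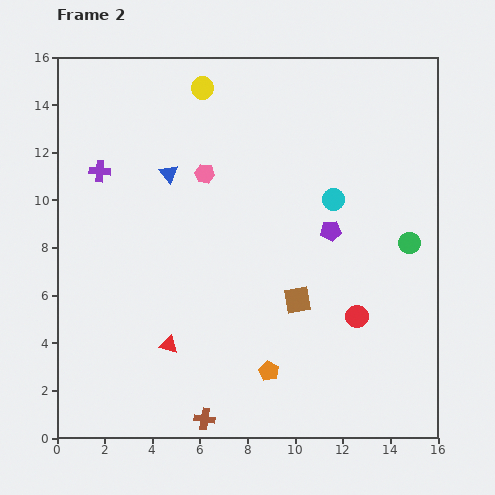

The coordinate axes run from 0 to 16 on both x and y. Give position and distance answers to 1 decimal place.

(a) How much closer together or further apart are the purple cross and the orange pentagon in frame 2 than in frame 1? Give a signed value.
+2.6

Distance in frame 1: 8.4. Distance in frame 2: 11.0.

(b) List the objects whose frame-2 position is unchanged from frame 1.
the green circle, the purple pentagon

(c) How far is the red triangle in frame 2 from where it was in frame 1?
4.5

The red triangle moved from (1.4, 0.8) to (4.7, 3.9), a distance of √(3.3² + 3.1²) ≈ 4.5.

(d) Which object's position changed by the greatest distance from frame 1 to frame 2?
the blue triangle

(moved 5.4; next 4.5)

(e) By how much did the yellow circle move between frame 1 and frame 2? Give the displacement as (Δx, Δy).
(1.8, -0.1)

The yellow circle was at (4.3, 14.8) in frame 1 and (6.1, 14.7) in frame 2.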